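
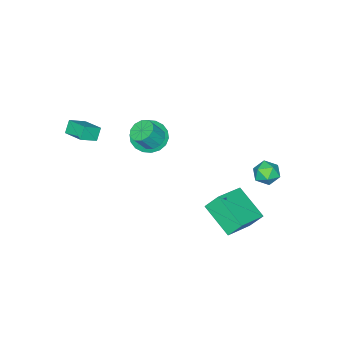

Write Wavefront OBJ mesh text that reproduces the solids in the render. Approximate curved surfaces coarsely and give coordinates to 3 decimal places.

v 1.367 -0.433 2.204
v 1.985 -0.39 1.837
v 2.57 -0.664 2.788
v 1.953 -0.707 3.156
v 1.897 0.012 2.007
v 2.483 -0.262 2.958
v 1.607 0.244 2.252
v 2.193 -0.03 3.203
v 1.226 0.217 2.479
v 1.811 -0.057 3.43
v 0.898 -0.058 2.601
v 1.484 -0.332 3.552
v 0.75 -0.476 2.572
v 1.335 -0.75 3.523
v 0.837 -0.878 2.402
v 1.423 -1.152 3.353
v 1.127 -1.11 2.157
v 1.713 -1.384 3.108
v 1.509 -1.083 1.93
v 2.094 -1.357 2.881
v 1.836 -0.808 1.808
v 2.422 -1.082 2.759
v -0.161 -2.038 0.344
v 0.37 -1.428 -0.309
v 0.361 -1.622 1.156
v 0.001 -1.169 -0.204
v -0.4 -1.083 0.009
v -0.754 -1.185 0.289
v -0.99 -1.456 0.58
v -1.063 -1.843 0.825
v -0.956 -2.268 0.974
v -0.692 -2.647 0.998
v -0.323 -2.906 0.893
v 0.078 -2.993 0.68
v 0.432 -2.89 0.4
v 0.669 -2.619 0.108
v 0.741 -2.232 -0.136
v 0.634 -1.807 -0.285
v -1.572 3.714 -4.889
v -1.906 1.86 -3.834
v -1.943 4.318 -3.946
v -2.278 2.464 -2.89
v 0.358 3.776 -4.17
v 0.023 1.922 -3.114
v -0.014 4.38 -3.226
v -0.348 2.526 -2.171
v -3.89 3.706 -1.343
v -3.212 3.893 -0.921
v -3.148 3.127 -2.279
v -2.47 3.314 -1.857
v -2.993 2.754 -1.566
v -3.451 3.111 -0.987
v -2.909 3.909 -2.213
v -3.367 4.266 -1.634
v -2.605 4.018 -1.459
v -2.657 3.304 -1.059
v -3.703 3.716 -2.141
v -3.755 3.002 -1.741
v 3.487 -3.475 2.28
v 3.033 -3.59 2.954
v 3.705 -2.204 2.644
v 3.251 -2.319 3.317
v 4.369 -3.781 2.823
v 3.915 -3.896 3.496
v 4.587 -2.51 3.186
v 4.133 -2.625 3.86
f 2 1 5
f 2 5 3
f 3 5 6
f 3 6 4
f 5 1 7
f 5 7 6
f 6 7 8
f 6 8 4
f 7 1 9
f 7 9 8
f 8 9 10
f 8 10 4
f 9 1 11
f 9 11 10
f 10 11 12
f 10 12 4
f 11 1 13
f 11 13 12
f 12 13 14
f 12 14 4
f 13 1 15
f 13 15 14
f 14 15 16
f 14 16 4
f 15 1 17
f 15 17 16
f 16 17 18
f 16 18 4
f 17 1 19
f 17 19 18
f 18 19 20
f 18 20 4
f 19 1 21
f 19 21 20
f 20 21 22
f 20 22 4
f 21 1 2
f 21 2 22
f 22 2 3
f 22 3 4
f 24 23 26
f 24 26 25
f 26 23 27
f 26 27 25
f 27 23 28
f 27 28 25
f 28 23 29
f 28 29 25
f 29 23 30
f 29 30 25
f 30 23 31
f 30 31 25
f 31 23 32
f 31 32 25
f 32 23 33
f 32 33 25
f 33 23 34
f 33 34 25
f 34 23 35
f 34 35 25
f 35 23 36
f 35 36 25
f 36 23 37
f 36 37 25
f 37 23 38
f 37 38 25
f 38 23 24
f 38 24 25
f 40 42 39
f 43 40 39
f 39 42 41
f 41 43 39
f 40 46 42
f 44 40 43
f 44 46 40
f 42 46 41
f 45 43 41
f 41 46 45
f 45 44 43
f 46 44 45
f 47 58 52
f 47 52 48
f 47 48 54
f 47 54 57
f 47 57 58
f 48 52 56
f 52 58 51
f 58 57 49
f 57 54 53
f 54 48 55
f 50 56 51
f 50 51 49
f 50 49 53
f 50 53 55
f 50 55 56
f 51 56 52
f 49 51 58
f 53 49 57
f 55 53 54
f 56 55 48
f 60 62 59
f 63 60 59
f 59 62 61
f 61 63 59
f 60 66 62
f 64 60 63
f 64 66 60
f 62 66 61
f 65 63 61
f 61 66 65
f 65 64 63
f 66 64 65



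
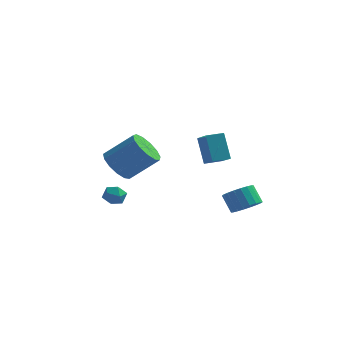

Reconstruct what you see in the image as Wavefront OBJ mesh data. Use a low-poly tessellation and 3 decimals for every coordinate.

v -3 2.533 -0.892
v -2.257 2.294 -1.652
v -0.736 2.688 -0.289
v -1.48 2.927 0.472
v -2.368 2.896 -1.702
v -0.847 3.29 -0.339
v -2.68 3.383 -1.495
v -1.159 3.777 -0.131
v -3.094 3.6 -1.096
v -1.573 3.994 0.267
v -3.478 3.478 -0.632
v -1.957 3.872 0.731
v -3.71 3.056 -0.251
v -2.19 3.45 1.112
v -3.717 2.468 -0.073
v -2.197 2.862 1.29
v -3.497 1.901 -0.155
v -1.976 2.295 1.208
v -3.119 1.534 -0.471
v -1.598 1.928 0.892
v -2.703 1.485 -0.92
v -1.182 1.879 0.443
v -2.382 1.768 -1.361
v -0.861 2.162 0.003
v 2.433 -0.776 1.448
v 3.113 -1.867 2.201
v 1.933 -0.113 2.862
v 2.613 -1.204 3.615
v 3.227 -0.256 1.485
v 3.907 -1.347 2.238
v 2.727 0.407 2.899
v 3.407 -0.684 3.652
v -2.171 0.513 -2.17
v -1.81 0.221 -1.654
v -3.05 -0.141 -1.926
v -2.689 -0.433 -1.41
v -2.893 0.228 -1.359
v -2.35 0.633 -1.511
v -2.51 -0.553 -2.069
v -1.967 -0.148 -2.221
v -2.019 -0.437 -1.592
v -2.256 0.045 -1.153
v -2.604 0.035 -2.427
v -2.841 0.517 -1.988
v 4.064 1.993 -2.83
v 4.795 1.954 -2.342
v 4.207 2.427 -1.422
v 3.476 2.467 -1.91
v 4.82 2.307 -2.508
v 4.232 2.781 -1.588
v 4.696 2.599 -2.738
v 4.108 3.073 -1.818
v 4.446 2.77 -2.986
v 3.858 3.244 -2.066
v 4.121 2.788 -3.203
v 3.532 3.262 -2.284
v 3.784 2.648 -3.346
v 3.196 3.122 -2.427
v 3.503 2.379 -3.387
v 2.915 2.852 -2.468
v 3.333 2.033 -3.318
v 2.745 2.506 -2.398
v 3.308 1.679 -3.152
v 2.72 2.153 -2.232
v 3.432 1.387 -2.922
v 2.844 1.861 -2.002
v 3.682 1.216 -2.674
v 3.094 1.69 -1.754
v 4.008 1.198 -2.456
v 3.419 1.672 -1.537
v 4.344 1.338 -2.313
v 3.756 1.812 -1.394
v 4.625 1.608 -2.272
v 4.037 2.081 -1.353
f 2 1 5
f 2 5 3
f 3 5 6
f 3 6 4
f 5 1 7
f 5 7 6
f 6 7 8
f 6 8 4
f 7 1 9
f 7 9 8
f 8 9 10
f 8 10 4
f 9 1 11
f 9 11 10
f 10 11 12
f 10 12 4
f 11 1 13
f 11 13 12
f 12 13 14
f 12 14 4
f 13 1 15
f 13 15 14
f 14 15 16
f 14 16 4
f 15 1 17
f 15 17 16
f 16 17 18
f 16 18 4
f 17 1 19
f 17 19 18
f 18 19 20
f 18 20 4
f 19 1 21
f 19 21 20
f 20 21 22
f 20 22 4
f 21 1 23
f 21 23 22
f 22 23 24
f 22 24 4
f 23 1 2
f 23 2 24
f 24 2 3
f 24 3 4
f 26 28 25
f 29 26 25
f 25 28 27
f 27 29 25
f 26 32 28
f 30 26 29
f 30 32 26
f 28 32 27
f 31 29 27
f 27 32 31
f 31 30 29
f 32 30 31
f 33 44 38
f 33 38 34
f 33 34 40
f 33 40 43
f 33 43 44
f 34 38 42
f 38 44 37
f 44 43 35
f 43 40 39
f 40 34 41
f 36 42 37
f 36 37 35
f 36 35 39
f 36 39 41
f 36 41 42
f 37 42 38
f 35 37 44
f 39 35 43
f 41 39 40
f 42 41 34
f 46 45 49
f 46 49 47
f 47 49 50
f 47 50 48
f 49 45 51
f 49 51 50
f 50 51 52
f 50 52 48
f 51 45 53
f 51 53 52
f 52 53 54
f 52 54 48
f 53 45 55
f 53 55 54
f 54 55 56
f 54 56 48
f 55 45 57
f 55 57 56
f 56 57 58
f 56 58 48
f 57 45 59
f 57 59 58
f 58 59 60
f 58 60 48
f 59 45 61
f 59 61 60
f 60 61 62
f 60 62 48
f 61 45 63
f 61 63 62
f 62 63 64
f 62 64 48
f 63 45 65
f 63 65 64
f 64 65 66
f 64 66 48
f 65 45 67
f 65 67 66
f 66 67 68
f 66 68 48
f 67 45 69
f 67 69 68
f 68 69 70
f 68 70 48
f 69 45 71
f 69 71 70
f 70 71 72
f 70 72 48
f 71 45 73
f 71 73 72
f 72 73 74
f 72 74 48
f 73 45 46
f 73 46 74
f 74 46 47
f 74 47 48



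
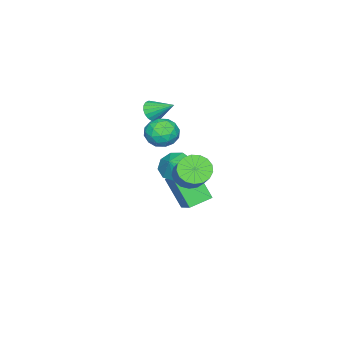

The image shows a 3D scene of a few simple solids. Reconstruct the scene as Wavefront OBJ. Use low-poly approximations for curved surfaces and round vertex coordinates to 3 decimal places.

v -2.969 -4.135 1.623
v -2.588 -4.467 2.164
v -2.991 -2.805 2.457
v -2.35 -4.343 1.972
v -2.235 -4.178 1.712
v -2.266 -4.005 1.434
v -2.435 -3.857 1.193
v -2.711 -3.764 1.038
v -3.037 -3.745 0.998
v -3.35 -3.803 1.083
v -3.587 -3.927 1.275
v -3.702 -4.092 1.535
v -3.672 -4.266 1.813
v -3.503 -4.414 2.054
v -3.227 -4.506 2.209
v -2.901 -4.526 2.249
v -0.794 -1.148 -3.912
v -1.011 -2.272 -2.151
v -2.028 -0.446 -3.616
v -2.245 -1.57 -1.855
v -0.155 -0.29 -3.285
v -0.372 -1.414 -1.524
v -1.389 0.412 -2.989
v -1.606 -0.712 -1.228
v 2.498 -0.316 2.839
v 2.855 -0.867 3.564
v 1.025 -0.693 3.276
v 1.382 -1.244 4.001
v 1.468 -0.271 4.039
v 2.378 -0.038 3.769
v 1.502 -1.522 3.071
v 2.412 -1.289 2.801
v 2.239 -1.613 3.707
v 2.218 -0.839 4.306
v 1.662 -0.721 2.534
v 1.641 0.053 3.133
v 2.806 -0.558 3.163
v 1.074 -1.002 3.677
v 1.125 -0.43 3.699
v 1.334 -0.754 4.125
v 2.526 -0.071 3.284
v 2.735 -0.395 3.71
v 1.92 -0.045 3.989
v 1.145 -1.165 3.13
v 1.354 -1.489 3.556
v 2.546 -0.806 2.715
v 2.755 -1.13 3.141
v 1.96 -1.515 2.851
v 2.653 -1.32 3.674
v 1.787 -1.542 3.93
v 1.858 -1.706 3.384
v 2.393 -1.569 3.225
v 2.641 -0.866 4.025
v 1.775 -1.088 4.282
v 1.826 -0.516 4.304
v 2.361 -0.379 4.146
v 2.279 -1.304 4.109
v 2.105 -0.472 2.558
v 1.239 -0.694 2.815
v 1.519 -1.181 2.694
v 2.054 -1.044 2.536
v 2.093 -0.018 2.91
v 1.227 -0.24 3.166
v 1.487 0.009 3.615
v 2.022 0.146 3.456
v 1.601 -0.256 2.731
v 3.066 1.453 1.62
v 3.603 1.711 0.933
v 4.832 2.665 2.253
v 4.294 2.407 2.94
v 3.315 2.035 0.967
v 4.544 2.989 2.287
v 2.969 2.227 1.151
v 4.198 3.181 2.47
v 2.646 2.24 1.442
v 3.875 3.194 2.761
v 2.418 2.074 1.774
v 3.647 3.028 3.094
v 2.339 1.765 2.071
v 3.568 2.719 3.39
v 2.427 1.385 2.264
v 3.655 2.339 3.584
v 2.66 1.02 2.31
v 3.889 1.974 3.63
v 2.987 0.755 2.198
v 4.216 1.709 3.518
v 3.331 0.649 1.954
v 4.56 1.603 3.273
v 3.615 0.728 1.633
v 4.844 1.682 2.952
v 3.773 0.972 1.309
v 5.002 1.926 2.629
v 3.769 1.327 1.056
v 4.998 2.281 2.376
v 2.117 0.109 1.272
v 2.753 -0.263 0.673
v 2.903 0.171 2.068
v 2.753 0.385 0.622
v 2.455 0.904 0.876
v 1.999 1.05 1.315
v 1.598 0.757 1.734
v 1.44 0.16 1.937
v 1.599 -0.461 1.829
v 2 -0.815 1.46
v 2.456 -0.737 1.004
f 2 1 4
f 2 4 3
f 4 1 5
f 4 5 3
f 5 1 6
f 5 6 3
f 6 1 7
f 6 7 3
f 7 1 8
f 7 8 3
f 8 1 9
f 8 9 3
f 9 1 10
f 9 10 3
f 10 1 11
f 10 11 3
f 11 1 12
f 11 12 3
f 12 1 13
f 12 13 3
f 13 1 14
f 13 14 3
f 14 1 15
f 14 15 3
f 15 1 16
f 15 16 3
f 16 1 2
f 16 2 3
f 18 20 17
f 21 18 17
f 17 20 19
f 19 21 17
f 18 24 20
f 22 18 21
f 22 24 18
f 20 24 19
f 23 21 19
f 19 24 23
f 23 22 21
f 24 22 23
f 25 62 41
f 62 36 65
f 41 65 30
f 62 65 41
f 25 41 37
f 41 30 42
f 37 42 26
f 41 42 37
f 25 37 46
f 37 26 47
f 46 47 32
f 37 47 46
f 25 46 58
f 46 32 61
f 58 61 35
f 46 61 58
f 25 58 62
f 58 35 66
f 62 66 36
f 58 66 62
f 26 42 53
f 42 30 56
f 53 56 34
f 42 56 53
f 30 65 43
f 65 36 64
f 43 64 29
f 65 64 43
f 36 66 63
f 66 35 59
f 63 59 27
f 66 59 63
f 35 61 60
f 61 32 48
f 60 48 31
f 61 48 60
f 32 47 52
f 47 26 49
f 52 49 33
f 47 49 52
f 28 54 40
f 54 34 55
f 40 55 29
f 54 55 40
f 28 40 38
f 40 29 39
f 38 39 27
f 40 39 38
f 28 38 45
f 38 27 44
f 45 44 31
f 38 44 45
f 28 45 50
f 45 31 51
f 50 51 33
f 45 51 50
f 28 50 54
f 50 33 57
f 54 57 34
f 50 57 54
f 29 55 43
f 55 34 56
f 43 56 30
f 55 56 43
f 27 39 63
f 39 29 64
f 63 64 36
f 39 64 63
f 31 44 60
f 44 27 59
f 60 59 35
f 44 59 60
f 33 51 52
f 51 31 48
f 52 48 32
f 51 48 52
f 34 57 53
f 57 33 49
f 53 49 26
f 57 49 53
f 68 67 71
f 68 71 69
f 69 71 72
f 69 72 70
f 71 67 73
f 71 73 72
f 72 73 74
f 72 74 70
f 73 67 75
f 73 75 74
f 74 75 76
f 74 76 70
f 75 67 77
f 75 77 76
f 76 77 78
f 76 78 70
f 77 67 79
f 77 79 78
f 78 79 80
f 78 80 70
f 79 67 81
f 79 81 80
f 80 81 82
f 80 82 70
f 81 67 83
f 81 83 82
f 82 83 84
f 82 84 70
f 83 67 85
f 83 85 84
f 84 85 86
f 84 86 70
f 85 67 87
f 85 87 86
f 86 87 88
f 86 88 70
f 87 67 89
f 87 89 88
f 88 89 90
f 88 90 70
f 89 67 91
f 89 91 90
f 90 91 92
f 90 92 70
f 91 67 93
f 91 93 92
f 92 93 94
f 92 94 70
f 93 67 68
f 93 68 94
f 94 68 69
f 94 69 70
f 96 95 98
f 96 98 97
f 98 95 99
f 98 99 97
f 99 95 100
f 99 100 97
f 100 95 101
f 100 101 97
f 101 95 102
f 101 102 97
f 102 95 103
f 102 103 97
f 103 95 104
f 103 104 97
f 104 95 105
f 104 105 97
f 105 95 96
f 105 96 97



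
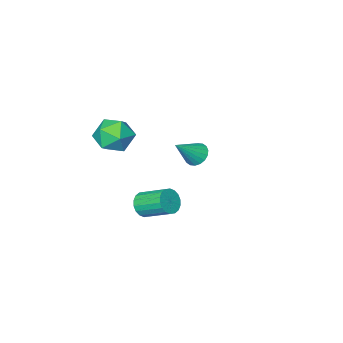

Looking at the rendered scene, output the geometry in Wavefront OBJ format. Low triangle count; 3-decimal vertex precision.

v -3.813 -3.905 -3.576
v -3.365 -3.424 -4.065
v -2.347 -3.915 -2.244
v -3.549 -3.183 -3.861
v -3.785 -3.086 -3.6
v -4.027 -3.151 -3.335
v -4.226 -3.366 -3.117
v -4.343 -3.687 -2.99
v -4.356 -4.051 -2.979
v -4.261 -4.387 -3.086
v -4.077 -4.627 -3.29
v -3.841 -4.724 -3.551
v -3.599 -4.659 -3.816
v -3.4 -4.445 -4.034
v -3.282 -4.124 -4.161
v -3.27 -3.759 -4.172
v 3.758 1.814 -1.3
v 4.09 1.562 -0.629
v 3.494 3.013 0.211
v 3.162 3.266 -0.46
v 4.346 1.752 -0.776
v 3.75 3.204 0.064
v 4.486 1.955 -1.027
v 3.89 3.406 -0.186
v 4.482 2.13 -1.332
v 3.886 3.581 -0.491
v 4.334 2.242 -1.631
v 3.738 3.694 -0.79
v 4.072 2.27 -1.864
v 3.476 3.721 -1.023
v 3.748 2.207 -1.986
v 3.152 3.659 -1.145
v 3.426 2.067 -1.971
v 2.83 3.518 -1.131
v 3.17 1.876 -1.824
v 2.574 3.328 -0.984
v 3.03 1.674 -1.574
v 2.434 3.125 -0.733
v 3.034 1.499 -1.269
v 2.438 2.95 -0.428
v 3.182 1.386 -0.97
v 2.586 2.838 -0.129
v 3.444 1.359 -0.737
v 2.848 2.81 0.104
v 3.768 1.421 -0.615
v 3.172 2.873 0.226
v 2.493 -2.141 1.045
v 3.203 -2.812 0.264
v 1.097 -3.608 1.036
v 1.807 -4.279 0.255
v 2.174 -4.101 1.438
v 3.036 -3.195 1.444
v 1.264 -3.225 -0.144
v 2.126 -2.319 -0.138
v 2.444 -3.482 -0.471
v 3.006 -4.024 0.507
v 1.294 -2.396 0.793
v 1.856 -2.938 1.771
f 2 1 4
f 2 4 3
f 4 1 5
f 4 5 3
f 5 1 6
f 5 6 3
f 6 1 7
f 6 7 3
f 7 1 8
f 7 8 3
f 8 1 9
f 8 9 3
f 9 1 10
f 9 10 3
f 10 1 11
f 10 11 3
f 11 1 12
f 11 12 3
f 12 1 13
f 12 13 3
f 13 1 14
f 13 14 3
f 14 1 15
f 14 15 3
f 15 1 16
f 15 16 3
f 16 1 2
f 16 2 3
f 18 17 21
f 18 21 19
f 19 21 22
f 19 22 20
f 21 17 23
f 21 23 22
f 22 23 24
f 22 24 20
f 23 17 25
f 23 25 24
f 24 25 26
f 24 26 20
f 25 17 27
f 25 27 26
f 26 27 28
f 26 28 20
f 27 17 29
f 27 29 28
f 28 29 30
f 28 30 20
f 29 17 31
f 29 31 30
f 30 31 32
f 30 32 20
f 31 17 33
f 31 33 32
f 32 33 34
f 32 34 20
f 33 17 35
f 33 35 34
f 34 35 36
f 34 36 20
f 35 17 37
f 35 37 36
f 36 37 38
f 36 38 20
f 37 17 39
f 37 39 38
f 38 39 40
f 38 40 20
f 39 17 41
f 39 41 40
f 40 41 42
f 40 42 20
f 41 17 43
f 41 43 42
f 42 43 44
f 42 44 20
f 43 17 45
f 43 45 44
f 44 45 46
f 44 46 20
f 45 17 18
f 45 18 46
f 46 18 19
f 46 19 20
f 47 58 52
f 47 52 48
f 47 48 54
f 47 54 57
f 47 57 58
f 48 52 56
f 52 58 51
f 58 57 49
f 57 54 53
f 54 48 55
f 50 56 51
f 50 51 49
f 50 49 53
f 50 53 55
f 50 55 56
f 51 56 52
f 49 51 58
f 53 49 57
f 55 53 54
f 56 55 48



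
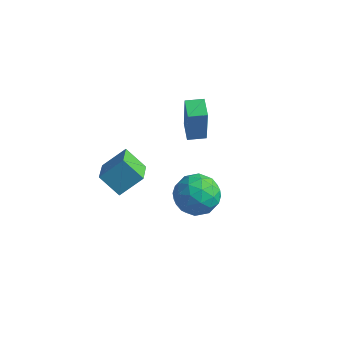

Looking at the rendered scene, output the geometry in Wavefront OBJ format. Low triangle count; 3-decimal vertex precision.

v -0.96 2.355 -2.702
v -0.737 2.078 -0.541
v -1.67 3.15 -2.527
v -1.447 2.873 -0.366
v -0.273 2.967 -2.694
v -0.05 2.69 -0.533
v -0.983 3.762 -2.519
v -0.76 3.485 -0.358
v 0.118 0.468 -3.674
v 1.052 1.058 -3.266
v 1.228 -1.038 -4.034
v 2.162 -0.448 -3.626
v 1.312 -0.791 -2.886
v 0.626 0.14 -2.663
v 1.654 -0.12 -4.637
v 0.968 0.811 -4.414
v 2.001 0.695 -3.861
v 1.79 0.281 -2.779
v 0.49 -0.261 -4.521
v 0.279 -0.675 -3.439
v 0.487 0.895 -3.438
v 1.793 -0.875 -3.862
v 1.293 -1.077 -3.427
v 1.842 -0.73 -3.187
v 0.237 0.356 -3.084
v 0.786 0.703 -2.844
v 0.939 -0.384 -2.621
v 1.494 -0.683 -4.456
v 2.043 -0.336 -4.216
v 0.438 0.75 -4.113
v 0.987 1.097 -3.873
v 1.341 0.404 -4.679
v 1.594 1.029 -3.548
v 2.247 0.143 -3.76
v 1.948 0.336 -4.354
v 1.545 0.883 -4.223
v 1.47 0.785 -2.912
v 2.123 -0.1 -3.124
v 1.623 -0.302 -2.689
v 1.22 0.246 -2.558
v 2.028 0.572 -3.262
v 0.157 0.12 -4.176
v 0.81 -0.765 -4.388
v 1.06 -0.226 -4.742
v 0.657 0.322 -4.611
v 0.033 -0.123 -3.54
v 0.686 -1.009 -3.752
v 0.735 -0.863 -3.077
v 0.332 -0.316 -2.946
v 0.252 -0.552 -4.038
v -1.476 -3.828 -0.412
v -0.786 -2.957 0.489
v -2.182 -2.632 -1.028
v -1.492 -1.761 -0.127
v -0.488 -3.699 -1.293
v 0.202 -2.828 -0.392
v -1.194 -2.503 -1.909
v -0.504 -1.632 -1.008
f 2 4 1
f 5 2 1
f 1 4 3
f 3 5 1
f 2 8 4
f 6 2 5
f 6 8 2
f 4 8 3
f 7 5 3
f 3 8 7
f 7 6 5
f 8 6 7
f 9 46 25
f 46 20 49
f 25 49 14
f 46 49 25
f 9 25 21
f 25 14 26
f 21 26 10
f 25 26 21
f 9 21 30
f 21 10 31
f 30 31 16
f 21 31 30
f 9 30 42
f 30 16 45
f 42 45 19
f 30 45 42
f 9 42 46
f 42 19 50
f 46 50 20
f 42 50 46
f 10 26 37
f 26 14 40
f 37 40 18
f 26 40 37
f 14 49 27
f 49 20 48
f 27 48 13
f 49 48 27
f 20 50 47
f 50 19 43
f 47 43 11
f 50 43 47
f 19 45 44
f 45 16 32
f 44 32 15
f 45 32 44
f 16 31 36
f 31 10 33
f 36 33 17
f 31 33 36
f 12 38 24
f 38 18 39
f 24 39 13
f 38 39 24
f 12 24 22
f 24 13 23
f 22 23 11
f 24 23 22
f 12 22 29
f 22 11 28
f 29 28 15
f 22 28 29
f 12 29 34
f 29 15 35
f 34 35 17
f 29 35 34
f 12 34 38
f 34 17 41
f 38 41 18
f 34 41 38
f 13 39 27
f 39 18 40
f 27 40 14
f 39 40 27
f 11 23 47
f 23 13 48
f 47 48 20
f 23 48 47
f 15 28 44
f 28 11 43
f 44 43 19
f 28 43 44
f 17 35 36
f 35 15 32
f 36 32 16
f 35 32 36
f 18 41 37
f 41 17 33
f 37 33 10
f 41 33 37
f 52 54 51
f 55 52 51
f 51 54 53
f 53 55 51
f 52 58 54
f 56 52 55
f 56 58 52
f 54 58 53
f 57 55 53
f 53 58 57
f 57 56 55
f 58 56 57



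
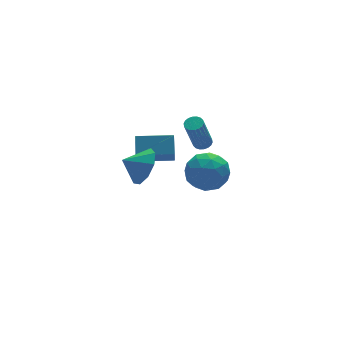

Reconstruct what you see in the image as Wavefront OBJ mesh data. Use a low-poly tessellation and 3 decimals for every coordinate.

v -1.612 -1 0.648
v -2.22 -2.094 2.091
v -1.244 -0.272 1.355
v -1.851 -1.366 2.798
v -0.029 -1.834 0.682
v -0.636 -2.928 2.125
v 0.34 -1.106 1.389
v -0.268 -2.2 2.832
v 3.697 2.232 -4.643
v 4.594 1.387 -4.496
v 2.646 1.373 -3.164
v 3.543 0.528 -3.017
v 3.747 1.712 -2.705
v 4.397 2.243 -3.619
v 2.843 0.517 -4.041
v 3.493 1.048 -4.955
v 4.066 0.328 -4.124
v 4.625 1.066 -3.298
v 2.615 1.694 -4.362
v 3.174 2.432 -3.536
v 4.238 1.885 -4.699
v 3.002 0.875 -2.961
v 3.122 1.571 -2.777
v 3.65 1.074 -2.691
v 4.122 2.388 -4.184
v 4.649 1.891 -4.097
v 4.152 2.082 -3.044
v 2.591 0.869 -3.563
v 3.118 0.372 -3.476
v 3.59 1.686 -4.969
v 4.118 1.189 -4.883
v 3.088 0.678 -4.616
v 4.455 0.766 -4.394
v 3.837 0.261 -3.525
v 3.426 0.255 -4.127
v 3.808 0.567 -4.664
v 4.784 1.2 -3.909
v 4.166 0.695 -3.039
v 4.286 1.39 -2.856
v 4.668 1.702 -3.393
v 4.473 0.577 -3.69
v 3.074 2.065 -4.621
v 2.456 1.56 -3.751
v 2.572 1.058 -4.267
v 2.954 1.37 -4.804
v 3.403 2.499 -4.135
v 2.785 1.994 -3.266
v 3.432 2.193 -2.996
v 3.814 2.505 -3.533
v 2.767 2.183 -3.97
v -2.351 -3.124 2.05
v -1.727 -2.676 2.795
v -3.269 -2.776 2.61
v -1.869 -2.193 2.263
v -2.236 -2.145 1.632
v -2.657 -2.555 1.196
v -2.935 -3.231 1.16
v -2.94 -3.857 1.54
v -2.669 -4.139 2.158
v -2.249 -3.947 2.726
v -1.877 -3.369 2.977
v 4.003 2.53 -2.507
v 4.367 2.842 -2.334
v 3.682 2.582 -0.42
v 3.317 2.27 -0.593
v 4.195 2.984 -2.377
v 3.51 2.723 -0.462
v 3.985 3.036 -2.445
v 3.3 2.775 -0.53
v 3.778 2.988 -2.525
v 3.093 2.727 -0.611
v 3.616 2.849 -2.602
v 2.931 2.588 -0.688
v 3.53 2.647 -2.66
v 2.845 2.386 -0.746
v 3.538 2.422 -2.688
v 2.853 2.161 -0.774
v 3.638 2.218 -2.68
v 2.953 1.958 -0.766
v 3.81 2.077 -2.638
v 3.125 1.816 -0.723
v 4.02 2.025 -2.57
v 3.335 1.764 -0.655
v 4.227 2.073 -2.489
v 3.542 1.812 -0.575
v 4.389 2.212 -2.412
v 3.704 1.951 -0.498
v 4.475 2.414 -2.354
v 3.79 2.153 -0.44
v 4.467 2.639 -2.326
v 3.782 2.378 -0.412
f 2 4 1
f 5 2 1
f 1 4 3
f 3 5 1
f 2 8 4
f 6 2 5
f 6 8 2
f 4 8 3
f 7 5 3
f 3 8 7
f 7 6 5
f 8 6 7
f 9 46 25
f 46 20 49
f 25 49 14
f 46 49 25
f 9 25 21
f 25 14 26
f 21 26 10
f 25 26 21
f 9 21 30
f 21 10 31
f 30 31 16
f 21 31 30
f 9 30 42
f 30 16 45
f 42 45 19
f 30 45 42
f 9 42 46
f 42 19 50
f 46 50 20
f 42 50 46
f 10 26 37
f 26 14 40
f 37 40 18
f 26 40 37
f 14 49 27
f 49 20 48
f 27 48 13
f 49 48 27
f 20 50 47
f 50 19 43
f 47 43 11
f 50 43 47
f 19 45 44
f 45 16 32
f 44 32 15
f 45 32 44
f 16 31 36
f 31 10 33
f 36 33 17
f 31 33 36
f 12 38 24
f 38 18 39
f 24 39 13
f 38 39 24
f 12 24 22
f 24 13 23
f 22 23 11
f 24 23 22
f 12 22 29
f 22 11 28
f 29 28 15
f 22 28 29
f 12 29 34
f 29 15 35
f 34 35 17
f 29 35 34
f 12 34 38
f 34 17 41
f 38 41 18
f 34 41 38
f 13 39 27
f 39 18 40
f 27 40 14
f 39 40 27
f 11 23 47
f 23 13 48
f 47 48 20
f 23 48 47
f 15 28 44
f 28 11 43
f 44 43 19
f 28 43 44
f 17 35 36
f 35 15 32
f 36 32 16
f 35 32 36
f 18 41 37
f 41 17 33
f 37 33 10
f 41 33 37
f 52 51 54
f 52 54 53
f 54 51 55
f 54 55 53
f 55 51 56
f 55 56 53
f 56 51 57
f 56 57 53
f 57 51 58
f 57 58 53
f 58 51 59
f 58 59 53
f 59 51 60
f 59 60 53
f 60 51 61
f 60 61 53
f 61 51 52
f 61 52 53
f 63 62 66
f 63 66 64
f 64 66 67
f 64 67 65
f 66 62 68
f 66 68 67
f 67 68 69
f 67 69 65
f 68 62 70
f 68 70 69
f 69 70 71
f 69 71 65
f 70 62 72
f 70 72 71
f 71 72 73
f 71 73 65
f 72 62 74
f 72 74 73
f 73 74 75
f 73 75 65
f 74 62 76
f 74 76 75
f 75 76 77
f 75 77 65
f 76 62 78
f 76 78 77
f 77 78 79
f 77 79 65
f 78 62 80
f 78 80 79
f 79 80 81
f 79 81 65
f 80 62 82
f 80 82 81
f 81 82 83
f 81 83 65
f 82 62 84
f 82 84 83
f 83 84 85
f 83 85 65
f 84 62 86
f 84 86 85
f 85 86 87
f 85 87 65
f 86 62 88
f 86 88 87
f 87 88 89
f 87 89 65
f 88 62 90
f 88 90 89
f 89 90 91
f 89 91 65
f 90 62 63
f 90 63 91
f 91 63 64
f 91 64 65



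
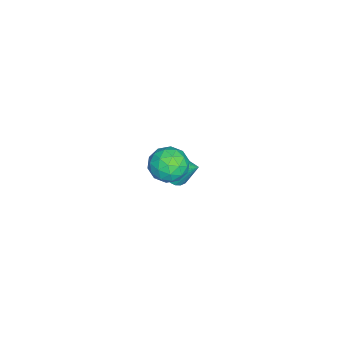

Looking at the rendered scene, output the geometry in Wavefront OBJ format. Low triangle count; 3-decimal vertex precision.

v -2.916 -4.136 -4.187
v -2.58 -3.555 -5.045
v -2.344 -2.704 -2.993
v -2.983 -3.424 -5.009
v -3.376 -3.401 -4.848
v -3.699 -3.49 -4.586
v -3.902 -3.678 -4.263
v -3.956 -3.935 -3.929
v -3.852 -4.223 -3.634
v -3.605 -4.498 -3.423
v -3.253 -4.717 -3.328
v -2.85 -4.848 -3.364
v -2.457 -4.871 -3.526
v -2.134 -4.781 -3.788
v -1.93 -4.594 -4.11
v -1.876 -4.337 -4.445
v -1.981 -4.049 -4.74
v -2.228 -3.774 -4.951
v 2.931 -2.442 3.456
v 3.785 -2.397 2.571
v 3.875 -3.983 4.289
v 4.729 -3.938 3.404
v 4.66 -3.038 4.24
v 4.077 -2.085 3.725
v 3.583 -4.295 3.135
v 3 -3.342 2.62
v 4.188 -3.542 2.373
v 4.854 -2.765 3.056
v 2.806 -3.615 3.804
v 3.472 -2.838 4.487
v 3.275 -2.284 2.94
v 4.385 -4.096 3.92
v 4.345 -3.567 4.411
v 4.847 -3.54 3.891
v 3.447 -2.101 3.618
v 3.949 -2.074 3.099
v 4.463 -2.451 4.08
v 3.711 -4.306 3.761
v 4.213 -4.279 3.242
v 2.813 -2.84 2.969
v 3.315 -2.813 2.449
v 3.197 -3.929 2.78
v 4.014 -2.93 2.304
v 4.569 -3.837 2.794
v 3.895 -4.046 2.635
v 3.552 -3.486 2.333
v 4.405 -2.474 2.706
v 4.96 -3.38 3.195
v 4.92 -2.851 3.686
v 4.577 -2.291 3.384
v 4.642 -3.147 2.589
v 2.7 -3 3.665
v 3.255 -3.906 4.154
v 3.083 -4.089 3.476
v 2.74 -3.529 3.174
v 3.091 -2.543 4.066
v 3.646 -3.45 4.556
v 4.108 -2.894 4.527
v 3.765 -2.334 4.225
v 3.018 -3.233 4.271
f 2 1 4
f 2 4 3
f 4 1 5
f 4 5 3
f 5 1 6
f 5 6 3
f 6 1 7
f 6 7 3
f 7 1 8
f 7 8 3
f 8 1 9
f 8 9 3
f 9 1 10
f 9 10 3
f 10 1 11
f 10 11 3
f 11 1 12
f 11 12 3
f 12 1 13
f 12 13 3
f 13 1 14
f 13 14 3
f 14 1 15
f 14 15 3
f 15 1 16
f 15 16 3
f 16 1 17
f 16 17 3
f 17 1 18
f 17 18 3
f 18 1 2
f 18 2 3
f 19 56 35
f 56 30 59
f 35 59 24
f 56 59 35
f 19 35 31
f 35 24 36
f 31 36 20
f 35 36 31
f 19 31 40
f 31 20 41
f 40 41 26
f 31 41 40
f 19 40 52
f 40 26 55
f 52 55 29
f 40 55 52
f 19 52 56
f 52 29 60
f 56 60 30
f 52 60 56
f 20 36 47
f 36 24 50
f 47 50 28
f 36 50 47
f 24 59 37
f 59 30 58
f 37 58 23
f 59 58 37
f 30 60 57
f 60 29 53
f 57 53 21
f 60 53 57
f 29 55 54
f 55 26 42
f 54 42 25
f 55 42 54
f 26 41 46
f 41 20 43
f 46 43 27
f 41 43 46
f 22 48 34
f 48 28 49
f 34 49 23
f 48 49 34
f 22 34 32
f 34 23 33
f 32 33 21
f 34 33 32
f 22 32 39
f 32 21 38
f 39 38 25
f 32 38 39
f 22 39 44
f 39 25 45
f 44 45 27
f 39 45 44
f 22 44 48
f 44 27 51
f 48 51 28
f 44 51 48
f 23 49 37
f 49 28 50
f 37 50 24
f 49 50 37
f 21 33 57
f 33 23 58
f 57 58 30
f 33 58 57
f 25 38 54
f 38 21 53
f 54 53 29
f 38 53 54
f 27 45 46
f 45 25 42
f 46 42 26
f 45 42 46
f 28 51 47
f 51 27 43
f 47 43 20
f 51 43 47



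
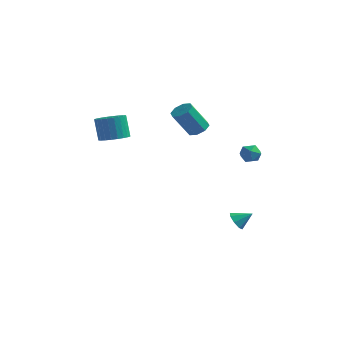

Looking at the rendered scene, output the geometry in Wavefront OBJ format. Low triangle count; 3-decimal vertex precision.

v -3.243 -3.719 1.94
v -2.449 -4.006 2.223
v -2.863 -3.767 3.624
v -3.657 -3.481 3.34
v -2.389 -3.666 2.183
v -2.803 -3.427 3.584
v -2.458 -3.335 2.106
v -2.872 -3.096 3.507
v -2.647 -3.062 2.004
v -3.061 -2.823 3.404
v -2.927 -2.889 1.892
v -3.34 -2.65 3.292
v -3.254 -2.843 1.787
v -3.668 -2.604 3.188
v -3.58 -2.93 1.705
v -3.994 -2.691 3.106
v -3.855 -3.137 1.659
v -4.269 -2.898 3.06
v -4.037 -3.433 1.656
v -4.451 -3.194 3.057
v -4.097 -3.773 1.696
v -4.511 -3.534 3.097
v -4.028 -4.104 1.773
v -4.442 -3.865 3.174
v -3.839 -4.377 1.876
v -4.253 -4.138 3.276
v -3.56 -4.55 1.988
v -3.973 -4.311 3.388
v -3.232 -4.596 2.092
v -3.646 -4.357 3.493
v -2.906 -4.509 2.174
v -3.32 -4.27 3.575
v -2.631 -4.302 2.22
v -3.045 -4.063 3.621
v 0.703 -1.406 2.687
v 1.299 -1.262 3.004
v 0.673 -2.03 4.53
v 0.077 -2.174 4.213
v 0.944 -0.874 3.054
v 0.318 -1.642 4.58
v 0.448 -0.797 2.889
v -0.177 -1.566 4.415
v 0.102 -1.077 2.606
v -0.524 -1.846 4.132
v 0.107 -1.55 2.37
v -0.519 -2.318 3.896
v 0.462 -1.938 2.32
v -0.164 -2.706 3.846
v 0.957 -2.014 2.485
v 0.332 -2.783 4.011
v 1.304 -1.734 2.768
v 0.678 -2.503 4.294
v 2.917 -1.086 -4.008
v 3.351 -1.528 -4.237
v 3.683 -0.634 -3.432
v 3.325 -1.115 -4.527
v 3.06 -0.685 -4.513
v 2.712 -0.49 -4.203
v 2.484 -0.644 -3.78
v 2.51 -1.057 -3.49
v 2.774 -1.487 -3.504
v 3.123 -1.682 -3.814
v 3.552 -0.728 0.985
v 4.172 -0.996 0.88
v 3.428 -1.364 1.88
v 4.048 -1.632 1.775
v 3.986 -0.98 1.97
v 4.063 -0.587 1.416
v 3.537 -1.773 1.344
v 3.614 -1.38 0.79
v 4.162 -1.642 1.102
v 4.44 -1.152 1.489
v 3.16 -1.208 1.271
v 3.438 -0.718 1.658
f 2 1 5
f 2 5 3
f 3 5 6
f 3 6 4
f 5 1 7
f 5 7 6
f 6 7 8
f 6 8 4
f 7 1 9
f 7 9 8
f 8 9 10
f 8 10 4
f 9 1 11
f 9 11 10
f 10 11 12
f 10 12 4
f 11 1 13
f 11 13 12
f 12 13 14
f 12 14 4
f 13 1 15
f 13 15 14
f 14 15 16
f 14 16 4
f 15 1 17
f 15 17 16
f 16 17 18
f 16 18 4
f 17 1 19
f 17 19 18
f 18 19 20
f 18 20 4
f 19 1 21
f 19 21 20
f 20 21 22
f 20 22 4
f 21 1 23
f 21 23 22
f 22 23 24
f 22 24 4
f 23 1 25
f 23 25 24
f 24 25 26
f 24 26 4
f 25 1 27
f 25 27 26
f 26 27 28
f 26 28 4
f 27 1 29
f 27 29 28
f 28 29 30
f 28 30 4
f 29 1 31
f 29 31 30
f 30 31 32
f 30 32 4
f 31 1 33
f 31 33 32
f 32 33 34
f 32 34 4
f 33 1 2
f 33 2 34
f 34 2 3
f 34 3 4
f 36 35 39
f 36 39 37
f 37 39 40
f 37 40 38
f 39 35 41
f 39 41 40
f 40 41 42
f 40 42 38
f 41 35 43
f 41 43 42
f 42 43 44
f 42 44 38
f 43 35 45
f 43 45 44
f 44 45 46
f 44 46 38
f 45 35 47
f 45 47 46
f 46 47 48
f 46 48 38
f 47 35 49
f 47 49 48
f 48 49 50
f 48 50 38
f 49 35 51
f 49 51 50
f 50 51 52
f 50 52 38
f 51 35 36
f 51 36 52
f 52 36 37
f 52 37 38
f 54 53 56
f 54 56 55
f 56 53 57
f 56 57 55
f 57 53 58
f 57 58 55
f 58 53 59
f 58 59 55
f 59 53 60
f 59 60 55
f 60 53 61
f 60 61 55
f 61 53 62
f 61 62 55
f 62 53 54
f 62 54 55
f 63 74 68
f 63 68 64
f 63 64 70
f 63 70 73
f 63 73 74
f 64 68 72
f 68 74 67
f 74 73 65
f 73 70 69
f 70 64 71
f 66 72 67
f 66 67 65
f 66 65 69
f 66 69 71
f 66 71 72
f 67 72 68
f 65 67 74
f 69 65 73
f 71 69 70
f 72 71 64



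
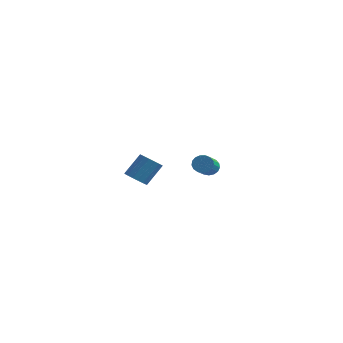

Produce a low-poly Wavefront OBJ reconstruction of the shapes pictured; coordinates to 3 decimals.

v -0.589 -4.061 -1.988
v 0.024 -4.118 -2.196
v 0.462 -3.335 -1.121
v -0.151 -3.279 -0.912
v -0.08 -3.862 -2.34
v 0.358 -3.08 -1.265
v -0.301 -3.652 -2.403
v 0.137 -2.87 -1.327
v -0.588 -3.536 -2.37
v -0.15 -2.754 -1.295
v -0.875 -3.54 -2.25
v -0.437 -2.758 -1.175
v -1.097 -3.663 -2.07
v -0.658 -2.881 -0.995
v -1.202 -3.878 -1.871
v -0.763 -3.096 -0.796
v -1.167 -4.134 -1.699
v -0.728 -3.352 -0.623
v -0.999 -4.374 -1.592
v -0.561 -3.592 -0.517
v -0.738 -4.542 -1.577
v -0.3 -3.76 -0.502
v -0.443 -4.6 -1.655
v -0.004 -3.818 -0.58
v -0.181 -4.534 -1.81
v 0.258 -3.752 -0.735
v -0.012 -4.36 -2.005
v 0.426 -3.578 -0.93
v -0.452 3.457 -4.154
v 0.013 3.721 -3.929
v 0.457 2.147 -3.001
v -0.008 1.883 -3.226
v -0.188 3.772 -3.745
v 0.256 2.199 -2.817
v -0.45 3.752 -3.654
v -0.006 2.178 -2.727
v -0.712 3.664 -3.678
v -0.268 2.09 -2.751
v -0.915 3.528 -3.811
v -0.47 1.954 -2.884
v -1.011 3.376 -4.023
v -0.567 1.803 -3.095
v -0.98 3.243 -4.264
v -0.536 1.669 -3.336
v -0.828 3.159 -4.48
v -0.383 1.585 -3.553
v -0.589 3.142 -4.622
v -0.145 1.569 -3.694
v -0.319 3.198 -4.656
v 0.125 1.625 -3.728
v -0.08 3.314 -4.575
v 0.364 1.74 -3.647
v 0.074 3.462 -4.398
v 0.518 1.888 -3.47
v 0.108 3.608 -4.165
v 0.552 2.035 -3.237
f 2 1 5
f 2 5 3
f 3 5 6
f 3 6 4
f 5 1 7
f 5 7 6
f 6 7 8
f 6 8 4
f 7 1 9
f 7 9 8
f 8 9 10
f 8 10 4
f 9 1 11
f 9 11 10
f 10 11 12
f 10 12 4
f 11 1 13
f 11 13 12
f 12 13 14
f 12 14 4
f 13 1 15
f 13 15 14
f 14 15 16
f 14 16 4
f 15 1 17
f 15 17 16
f 16 17 18
f 16 18 4
f 17 1 19
f 17 19 18
f 18 19 20
f 18 20 4
f 19 1 21
f 19 21 20
f 20 21 22
f 20 22 4
f 21 1 23
f 21 23 22
f 22 23 24
f 22 24 4
f 23 1 25
f 23 25 24
f 24 25 26
f 24 26 4
f 25 1 27
f 25 27 26
f 26 27 28
f 26 28 4
f 27 1 2
f 27 2 28
f 28 2 3
f 28 3 4
f 30 29 33
f 30 33 31
f 31 33 34
f 31 34 32
f 33 29 35
f 33 35 34
f 34 35 36
f 34 36 32
f 35 29 37
f 35 37 36
f 36 37 38
f 36 38 32
f 37 29 39
f 37 39 38
f 38 39 40
f 38 40 32
f 39 29 41
f 39 41 40
f 40 41 42
f 40 42 32
f 41 29 43
f 41 43 42
f 42 43 44
f 42 44 32
f 43 29 45
f 43 45 44
f 44 45 46
f 44 46 32
f 45 29 47
f 45 47 46
f 46 47 48
f 46 48 32
f 47 29 49
f 47 49 48
f 48 49 50
f 48 50 32
f 49 29 51
f 49 51 50
f 50 51 52
f 50 52 32
f 51 29 53
f 51 53 52
f 52 53 54
f 52 54 32
f 53 29 55
f 53 55 54
f 54 55 56
f 54 56 32
f 55 29 30
f 55 30 56
f 56 30 31
f 56 31 32



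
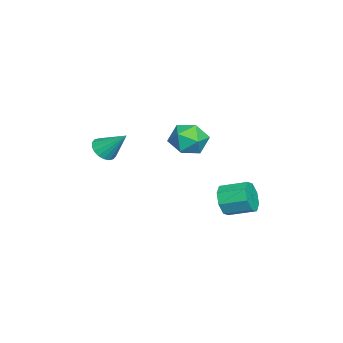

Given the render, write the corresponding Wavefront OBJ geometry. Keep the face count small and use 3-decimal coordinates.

v -2.414 -3.485 1.012
v -1.658 -3.599 0.923
v -2.086 -2.275 2.248
v -1.725 -3.35 0.697
v -1.928 -3.128 0.534
v -2.227 -2.977 0.465
v -2.564 -2.926 0.505
v -2.871 -2.986 0.645
v -3.087 -3.144 0.858
v -3.17 -3.371 1.101
v -3.104 -3.619 1.327
v -2.901 -3.842 1.491
v -2.601 -3.993 1.56
v -2.264 -4.044 1.52
v -1.958 -3.984 1.38
v -1.741 -3.825 1.167
v -3.614 1.056 1.216
v -2.54 1.3 1.143
v -3.28 0 2.617
v -2.206 0.244 2.544
v -2.927 1.017 2.864
v -3.133 1.669 1.997
v -2.687 -0.369 1.763
v -2.893 0.283 0.896
v -1.967 0.419 1.481
v -2.115 1.275 2.161
v -3.705 0.025 1.599
v -3.853 0.881 2.279
v -2.409 2.513 -1.994
v -1.935 2.241 -1.23
v -1.877 3.654 -0.761
v -2.351 3.927 -1.526
v -1.5 2.405 -1.779
v -1.443 3.818 -1.311
v -1.598 2.633 -2.454
v -1.54 4.046 -1.986
v -2.17 2.791 -2.86
v -2.113 4.204 -2.392
v -2.883 2.786 -2.759
v -2.825 4.199 -2.29
v -3.317 2.622 -2.209
v -3.26 4.035 -1.741
v -3.22 2.394 -1.534
v -3.162 3.807 -1.066
v -2.647 2.236 -1.128
v -2.59 3.649 -0.66
f 2 1 4
f 2 4 3
f 4 1 5
f 4 5 3
f 5 1 6
f 5 6 3
f 6 1 7
f 6 7 3
f 7 1 8
f 7 8 3
f 8 1 9
f 8 9 3
f 9 1 10
f 9 10 3
f 10 1 11
f 10 11 3
f 11 1 12
f 11 12 3
f 12 1 13
f 12 13 3
f 13 1 14
f 13 14 3
f 14 1 15
f 14 15 3
f 15 1 16
f 15 16 3
f 16 1 2
f 16 2 3
f 17 28 22
f 17 22 18
f 17 18 24
f 17 24 27
f 17 27 28
f 18 22 26
f 22 28 21
f 28 27 19
f 27 24 23
f 24 18 25
f 20 26 21
f 20 21 19
f 20 19 23
f 20 23 25
f 20 25 26
f 21 26 22
f 19 21 28
f 23 19 27
f 25 23 24
f 26 25 18
f 30 29 33
f 30 33 31
f 31 33 34
f 31 34 32
f 33 29 35
f 33 35 34
f 34 35 36
f 34 36 32
f 35 29 37
f 35 37 36
f 36 37 38
f 36 38 32
f 37 29 39
f 37 39 38
f 38 39 40
f 38 40 32
f 39 29 41
f 39 41 40
f 40 41 42
f 40 42 32
f 41 29 43
f 41 43 42
f 42 43 44
f 42 44 32
f 43 29 45
f 43 45 44
f 44 45 46
f 44 46 32
f 45 29 30
f 45 30 46
f 46 30 31
f 46 31 32



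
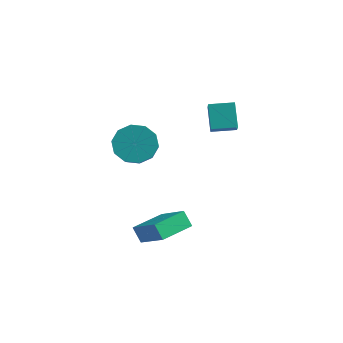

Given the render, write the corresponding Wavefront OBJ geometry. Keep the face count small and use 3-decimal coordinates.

v -0.196 -1.776 -3.062
v -0.738 -1.643 -2.318
v 0.293 -0.076 -3.011
v -0.248 0.057 -2.267
v 1.348 -2.257 -1.853
v 0.807 -2.124 -1.109
v 1.838 -0.557 -1.802
v 1.296 -0.424 -1.058
v -1.371 -0.413 2.528
v -0.471 -0.355 1.934
v 0.291 -1.49 2.977
v -0.609 -1.547 3.572
v -0.433 0.11 2.411
v 0.329 -1.025 3.455
v -0.753 0.375 2.933
v 0.009 -0.76 3.977
v -1.309 0.339 3.301
v -0.547 -0.795 4.344
v -1.889 0.017 3.373
v -1.127 -1.118 4.417
v -2.271 -0.47 3.123
v -1.509 -1.605 4.166
v -2.309 -0.935 2.645
v -1.547 -2.07 3.689
v -1.989 -1.2 2.123
v -1.227 -2.335 3.167
v -1.433 -1.165 1.756
v -0.671 -2.299 2.799
v -0.853 -0.842 1.683
v -0.091 -1.977 2.727
v 1.544 1.486 3.602
v 0.929 2.205 4.673
v 0.974 2.362 2.686
v 0.359 3.081 3.758
v 2.541 2.219 3.682
v 1.926 2.938 4.754
v 1.971 3.095 2.767
v 1.356 3.814 3.838
f 2 4 1
f 5 2 1
f 1 4 3
f 3 5 1
f 2 8 4
f 6 2 5
f 6 8 2
f 4 8 3
f 7 5 3
f 3 8 7
f 7 6 5
f 8 6 7
f 10 9 13
f 10 13 11
f 11 13 14
f 11 14 12
f 13 9 15
f 13 15 14
f 14 15 16
f 14 16 12
f 15 9 17
f 15 17 16
f 16 17 18
f 16 18 12
f 17 9 19
f 17 19 18
f 18 19 20
f 18 20 12
f 19 9 21
f 19 21 20
f 20 21 22
f 20 22 12
f 21 9 23
f 21 23 22
f 22 23 24
f 22 24 12
f 23 9 25
f 23 25 24
f 24 25 26
f 24 26 12
f 25 9 27
f 25 27 26
f 26 27 28
f 26 28 12
f 27 9 29
f 27 29 28
f 28 29 30
f 28 30 12
f 29 9 10
f 29 10 30
f 30 10 11
f 30 11 12
f 32 34 31
f 35 32 31
f 31 34 33
f 33 35 31
f 32 38 34
f 36 32 35
f 36 38 32
f 34 38 33
f 37 35 33
f 33 38 37
f 37 36 35
f 38 36 37



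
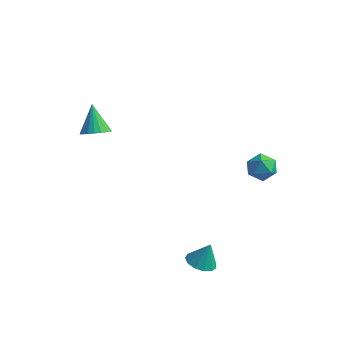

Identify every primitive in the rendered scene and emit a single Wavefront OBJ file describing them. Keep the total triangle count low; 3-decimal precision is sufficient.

v -3.24 -0.805 3.106
v -2.705 -0.402 3.138
v -3.8 -0.155 4.274
v -2.878 -0.257 2.974
v -3.113 -0.206 2.833
v -3.37 -0.259 2.74
v -3.604 -0.407 2.709
v -3.776 -0.623 2.747
v -3.854 -0.871 2.847
v -3.827 -1.107 2.992
v -3.698 -1.291 3.156
v -3.49 -1.391 3.312
v -3.238 -1.39 3.432
v -2.987 -1.288 3.496
v -2.78 -1.102 3.492
v -2.652 -0.865 3.421
v -2.625 -0.617 3.296
v 2.148 -1.475 -2.492
v 2.599 -1.017 -2.742
v 2.432 -1.185 -1.448
v 2.262 -0.828 -2.703
v 1.889 -0.844 -2.596
v 1.597 -1.06 -2.457
v 1.481 -1.408 -2.329
v 1.576 -1.778 -2.252
v 1.853 -2.051 -2.252
v 2.223 -2.141 -2.328
v 2.57 -2.02 -2.456
v 2.782 -1.725 -2.595
v 2.793 -1.352 -2.702
v 2.077 3.773 0.702
v 2.37 4.096 0.096
v 2.33 2.684 0.244
v 2.623 3.007 -0.362
v 2.969 3.066 0.297
v 2.812 3.739 0.58
v 1.888 3.041 -0.24
v 1.731 3.714 0.043
v 2.253 3.643 -0.486
v 2.922 3.659 -0.154
v 1.778 3.121 0.494
v 2.447 3.137 0.826
f 2 1 4
f 2 4 3
f 4 1 5
f 4 5 3
f 5 1 6
f 5 6 3
f 6 1 7
f 6 7 3
f 7 1 8
f 7 8 3
f 8 1 9
f 8 9 3
f 9 1 10
f 9 10 3
f 10 1 11
f 10 11 3
f 11 1 12
f 11 12 3
f 12 1 13
f 12 13 3
f 13 1 14
f 13 14 3
f 14 1 15
f 14 15 3
f 15 1 16
f 15 16 3
f 16 1 17
f 16 17 3
f 17 1 2
f 17 2 3
f 19 18 21
f 19 21 20
f 21 18 22
f 21 22 20
f 22 18 23
f 22 23 20
f 23 18 24
f 23 24 20
f 24 18 25
f 24 25 20
f 25 18 26
f 25 26 20
f 26 18 27
f 26 27 20
f 27 18 28
f 27 28 20
f 28 18 29
f 28 29 20
f 29 18 30
f 29 30 20
f 30 18 19
f 30 19 20
f 31 42 36
f 31 36 32
f 31 32 38
f 31 38 41
f 31 41 42
f 32 36 40
f 36 42 35
f 42 41 33
f 41 38 37
f 38 32 39
f 34 40 35
f 34 35 33
f 34 33 37
f 34 37 39
f 34 39 40
f 35 40 36
f 33 35 42
f 37 33 41
f 39 37 38
f 40 39 32



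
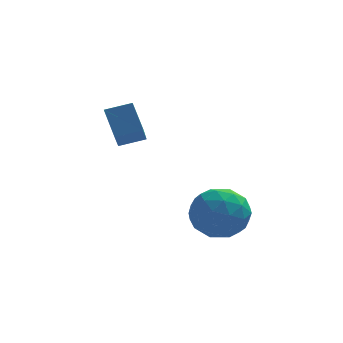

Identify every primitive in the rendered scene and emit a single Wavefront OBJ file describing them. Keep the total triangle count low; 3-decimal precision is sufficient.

v 1.177 -2.729 -0.918
v 2.015 -1.927 -1.176
v 1.705 -3.773 -2.444
v 2.543 -2.971 -2.702
v 2.651 -3.653 -1.735
v 2.325 -3.008 -0.792
v 1.395 -2.692 -2.828
v 1.069 -2.047 -1.885
v 2.15 -1.905 -2.357
v 2.926 -2.499 -1.681
v 0.794 -3.201 -1.939
v 1.57 -3.795 -1.263
v 1.549 -2.236 -0.913
v 2.171 -3.464 -2.707
v 2.234 -3.865 -2.138
v 2.727 -3.393 -2.29
v 1.731 -2.872 -0.688
v 2.224 -2.401 -0.839
v 2.598 -3.415 -1.168
v 1.496 -3.299 -2.781
v 1.989 -2.828 -2.932
v 0.993 -2.307 -1.33
v 1.486 -1.835 -1.482
v 1.122 -2.285 -2.452
v 2.122 -1.752 -1.759
v 2.432 -2.366 -2.655
v 1.757 -2.201 -2.73
v 1.565 -1.822 -2.175
v 2.578 -2.101 -1.362
v 2.888 -2.715 -2.258
v 2.952 -3.116 -1.69
v 2.76 -2.736 -1.136
v 2.657 -2.088 -2.055
v 0.832 -2.985 -1.362
v 1.142 -3.599 -2.258
v 0.96 -2.964 -2.484
v 0.768 -2.584 -1.93
v 1.288 -3.334 -0.965
v 1.598 -3.948 -1.861
v 2.155 -3.878 -1.445
v 1.963 -3.499 -0.89
v 1.063 -3.612 -1.565
v -1.844 -0.267 0.864
v -2.241 0.538 1.926
v -1.741 1.128 -0.154
v -2.139 1.932 0.907
v -0.801 -0.132 1.153
v -1.199 0.672 2.214
v -0.699 1.262 0.134
v -1.096 2.067 1.196
f 1 38 17
f 38 12 41
f 17 41 6
f 38 41 17
f 1 17 13
f 17 6 18
f 13 18 2
f 17 18 13
f 1 13 22
f 13 2 23
f 22 23 8
f 13 23 22
f 1 22 34
f 22 8 37
f 34 37 11
f 22 37 34
f 1 34 38
f 34 11 42
f 38 42 12
f 34 42 38
f 2 18 29
f 18 6 32
f 29 32 10
f 18 32 29
f 6 41 19
f 41 12 40
f 19 40 5
f 41 40 19
f 12 42 39
f 42 11 35
f 39 35 3
f 42 35 39
f 11 37 36
f 37 8 24
f 36 24 7
f 37 24 36
f 8 23 28
f 23 2 25
f 28 25 9
f 23 25 28
f 4 30 16
f 30 10 31
f 16 31 5
f 30 31 16
f 4 16 14
f 16 5 15
f 14 15 3
f 16 15 14
f 4 14 21
f 14 3 20
f 21 20 7
f 14 20 21
f 4 21 26
f 21 7 27
f 26 27 9
f 21 27 26
f 4 26 30
f 26 9 33
f 30 33 10
f 26 33 30
f 5 31 19
f 31 10 32
f 19 32 6
f 31 32 19
f 3 15 39
f 15 5 40
f 39 40 12
f 15 40 39
f 7 20 36
f 20 3 35
f 36 35 11
f 20 35 36
f 9 27 28
f 27 7 24
f 28 24 8
f 27 24 28
f 10 33 29
f 33 9 25
f 29 25 2
f 33 25 29
f 44 46 43
f 47 44 43
f 43 46 45
f 45 47 43
f 44 50 46
f 48 44 47
f 48 50 44
f 46 50 45
f 49 47 45
f 45 50 49
f 49 48 47
f 50 48 49



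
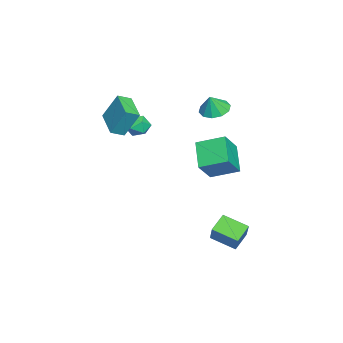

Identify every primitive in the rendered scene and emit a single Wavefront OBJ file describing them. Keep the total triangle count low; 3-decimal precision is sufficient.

v -0.408 -5.036 2.424
v -0.425 -4.124 4.136
v -0.88 -4.331 2.043
v -0.898 -3.419 3.755
v 1.298 -4.141 1.965
v 1.28 -3.229 3.677
v 0.825 -3.436 1.584
v 0.808 -2.524 3.296
v -1.328 1.388 3.2
v -0.636 0.849 2.834
v -0.892 1.172 4.34
v -0.439 1.401 2.863
v -0.582 1.948 3.021
v -1.009 2.281 3.247
v -1.558 2.273 3.455
v -2.019 1.927 3.565
v -2.216 1.374 3.536
v -2.073 0.827 3.378
v -1.646 0.494 3.152
v -1.097 0.502 2.944
v -1.311 -2.335 1.488
v -0.598 -2.633 1.157
v -1.762 -3.607 1.663
v -1.049 -3.905 1.332
v -1.038 -3.528 2.083
v -0.759 -2.742 1.975
v -1.601 -3.498 0.845
v -1.322 -2.712 0.737
v -0.777 -3.352 0.759
v -0.429 -3.37 1.525
v -1.931 -2.87 1.295
v -1.583 -2.888 2.061
v -0.839 1.257 -2.212
v -2.427 0.758 -1.032
v -0.899 2.997 -1.557
v -2.487 2.498 -0.377
v 0.327 0.782 -0.843
v -1.261 0.283 0.337
v 0.267 2.522 -0.188
v -1.321 2.023 0.992
v 2.664 2.558 -3.95
v 3.774 2.87 -2.58
v 2.949 4.068 -4.524
v 4.059 4.379 -3.154
v 3.621 2.121 -4.626
v 4.731 2.432 -3.256
v 3.906 3.63 -5.2
v 5.016 3.942 -3.83
f 2 4 1
f 5 2 1
f 1 4 3
f 3 5 1
f 2 8 4
f 6 2 5
f 6 8 2
f 4 8 3
f 7 5 3
f 3 8 7
f 7 6 5
f 8 6 7
f 10 9 12
f 10 12 11
f 12 9 13
f 12 13 11
f 13 9 14
f 13 14 11
f 14 9 15
f 14 15 11
f 15 9 16
f 15 16 11
f 16 9 17
f 16 17 11
f 17 9 18
f 17 18 11
f 18 9 19
f 18 19 11
f 19 9 20
f 19 20 11
f 20 9 10
f 20 10 11
f 21 32 26
f 21 26 22
f 21 22 28
f 21 28 31
f 21 31 32
f 22 26 30
f 26 32 25
f 32 31 23
f 31 28 27
f 28 22 29
f 24 30 25
f 24 25 23
f 24 23 27
f 24 27 29
f 24 29 30
f 25 30 26
f 23 25 32
f 27 23 31
f 29 27 28
f 30 29 22
f 34 36 33
f 37 34 33
f 33 36 35
f 35 37 33
f 34 40 36
f 38 34 37
f 38 40 34
f 36 40 35
f 39 37 35
f 35 40 39
f 39 38 37
f 40 38 39
f 42 44 41
f 45 42 41
f 41 44 43
f 43 45 41
f 42 48 44
f 46 42 45
f 46 48 42
f 44 48 43
f 47 45 43
f 43 48 47
f 47 46 45
f 48 46 47



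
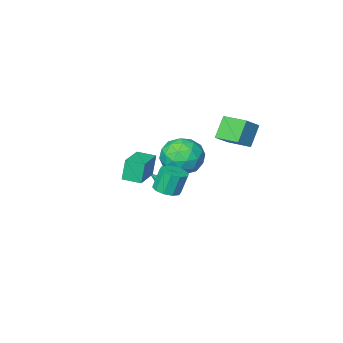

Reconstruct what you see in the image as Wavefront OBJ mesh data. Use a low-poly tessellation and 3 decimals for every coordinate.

v 2.783 3.03 2.461
v 2.543 2.978 3.697
v 2.14 3.804 2.369
v 1.9 3.752 3.605
v 4.06 4.128 2.755
v 3.82 4.076 3.991
v 3.417 4.902 2.663
v 3.177 4.85 3.899
v -1.083 -0.09 -1.372
v -0.679 -0.039 -1.711
v -0.177 -0.47 -0.348
v -0.714 0.228 -1.581
v -0.866 0.394 -1.385
v -1.087 0.406 -1.184
v -1.307 0.261 -1.044
v -1.456 0.005 -1.007
v -1.487 -0.281 -1.087
v -1.389 -0.507 -1.257
v -1.195 -0.6 -1.463
v -0.965 -0.531 -1.641
v -0.773 -0.322 -1.733
v -3.936 1.964 3.673
v -2.938 2.292 4.439
v -4.467 3.296 3.794
v -3.47 3.625 4.56
v -3.17 2.375 2.5
v -2.173 2.704 3.266
v -3.702 3.708 2.621
v -2.704 4.036 3.387
v -0.082 3.301 1.499
v 0.569 3.191 2.55
v -1.289 1.809 2.09
v -0.638 1.699 3.141
v -1.338 2.705 2.947
v -0.593 3.627 2.582
v -0.127 1.373 2.058
v 0.618 2.295 1.693
v 0.541 2 2.895
v -0.208 2.823 3.445
v -0.512 2.177 1.195
v -1.261 3 1.745
v 0.349 3.377 1.972
v -1.069 1.623 2.668
v -1.481 2.214 2.554
v -1.098 2.15 3.171
v -0.333 3.633 1.991
v 0.049 3.568 2.609
v -1.072 3.283 2.843
v -0.769 1.432 2.031
v -0.387 1.367 2.649
v 0.378 2.85 1.469
v 0.761 2.786 2.086
v 0.352 1.717 1.797
v 0.715 2.612 2.793
v 0.006 1.735 3.141
v 0.306 1.544 2.504
v 0.744 2.086 2.289
v 0.275 3.096 3.116
v -0.434 2.219 3.464
v -0.846 2.81 3.35
v -0.407 3.352 3.135
v 0.259 2.396 3.319
v -0.286 2.781 1.176
v -0.995 1.904 1.524
v -0.313 1.648 1.505
v 0.126 2.19 1.29
v -0.726 3.265 1.499
v -1.435 2.388 1.847
v -1.464 2.914 2.351
v -1.026 3.456 2.136
v -0.979 2.604 1.321
v 1.226 3.62 0.897
v 1.736 4.157 1.012
v 1.345 4.258 2.279
v 0.834 3.72 2.163
v 1.343 4.36 0.874
v 0.951 4.461 2.141
v 0.905 4.28 0.745
v 0.513 4.381 2.012
v 0.59 3.948 0.674
v 0.198 4.049 1.941
v 0.517 3.491 0.688
v 0.125 3.592 1.955
v 0.715 3.082 0.781
v 0.324 3.183 2.048
v 1.109 2.879 0.919
v 0.717 2.98 2.186
v 1.547 2.959 1.048
v 1.155 3.06 2.315
v 1.862 3.291 1.119
v 1.47 3.392 2.386
v 1.935 3.748 1.105
v 1.543 3.849 2.372
f 2 4 1
f 5 2 1
f 1 4 3
f 3 5 1
f 2 8 4
f 6 2 5
f 6 8 2
f 4 8 3
f 7 5 3
f 3 8 7
f 7 6 5
f 8 6 7
f 10 9 12
f 10 12 11
f 12 9 13
f 12 13 11
f 13 9 14
f 13 14 11
f 14 9 15
f 14 15 11
f 15 9 16
f 15 16 11
f 16 9 17
f 16 17 11
f 17 9 18
f 17 18 11
f 18 9 19
f 18 19 11
f 19 9 20
f 19 20 11
f 20 9 21
f 20 21 11
f 21 9 10
f 21 10 11
f 23 25 22
f 26 23 22
f 22 25 24
f 24 26 22
f 23 29 25
f 27 23 26
f 27 29 23
f 25 29 24
f 28 26 24
f 24 29 28
f 28 27 26
f 29 27 28
f 30 67 46
f 67 41 70
f 46 70 35
f 67 70 46
f 30 46 42
f 46 35 47
f 42 47 31
f 46 47 42
f 30 42 51
f 42 31 52
f 51 52 37
f 42 52 51
f 30 51 63
f 51 37 66
f 63 66 40
f 51 66 63
f 30 63 67
f 63 40 71
f 67 71 41
f 63 71 67
f 31 47 58
f 47 35 61
f 58 61 39
f 47 61 58
f 35 70 48
f 70 41 69
f 48 69 34
f 70 69 48
f 41 71 68
f 71 40 64
f 68 64 32
f 71 64 68
f 40 66 65
f 66 37 53
f 65 53 36
f 66 53 65
f 37 52 57
f 52 31 54
f 57 54 38
f 52 54 57
f 33 59 45
f 59 39 60
f 45 60 34
f 59 60 45
f 33 45 43
f 45 34 44
f 43 44 32
f 45 44 43
f 33 43 50
f 43 32 49
f 50 49 36
f 43 49 50
f 33 50 55
f 50 36 56
f 55 56 38
f 50 56 55
f 33 55 59
f 55 38 62
f 59 62 39
f 55 62 59
f 34 60 48
f 60 39 61
f 48 61 35
f 60 61 48
f 32 44 68
f 44 34 69
f 68 69 41
f 44 69 68
f 36 49 65
f 49 32 64
f 65 64 40
f 49 64 65
f 38 56 57
f 56 36 53
f 57 53 37
f 56 53 57
f 39 62 58
f 62 38 54
f 58 54 31
f 62 54 58
f 73 72 76
f 73 76 74
f 74 76 77
f 74 77 75
f 76 72 78
f 76 78 77
f 77 78 79
f 77 79 75
f 78 72 80
f 78 80 79
f 79 80 81
f 79 81 75
f 80 72 82
f 80 82 81
f 81 82 83
f 81 83 75
f 82 72 84
f 82 84 83
f 83 84 85
f 83 85 75
f 84 72 86
f 84 86 85
f 85 86 87
f 85 87 75
f 86 72 88
f 86 88 87
f 87 88 89
f 87 89 75
f 88 72 90
f 88 90 89
f 89 90 91
f 89 91 75
f 90 72 92
f 90 92 91
f 91 92 93
f 91 93 75
f 92 72 73
f 92 73 93
f 93 73 74
f 93 74 75



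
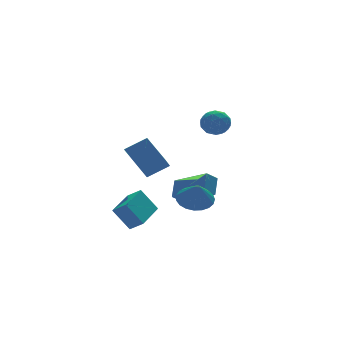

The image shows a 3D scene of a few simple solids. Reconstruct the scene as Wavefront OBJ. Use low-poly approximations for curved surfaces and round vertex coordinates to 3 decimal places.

v -2.419 2.466 -1.435
v -3.104 1.718 -0.623
v -2.667 3.854 -0.365
v -3.353 3.105 0.447
v -1.287 2.155 -0.767
v -1.973 1.406 0.045
v -1.536 3.542 0.303
v -2.221 2.794 1.115
v -0.644 1.972 -3.343
v 0.191 0.224 -2.387
v -1.296 1.931 -2.849
v -0.462 0.183 -1.892
v -0.098 2.657 -2.568
v 0.736 0.909 -1.611
v -0.751 2.616 -2.073
v 0.084 0.868 -1.117
v -4.868 1.552 -2.866
v -4.444 0.95 -2.348
v -3.341 2.81 -2.653
v -2.917 2.208 -2.134
v -4.223 0.972 -4.066
v -3.799 0.37 -3.547
v -2.696 2.23 -3.852
v -2.272 1.628 -3.334
v -1.453 -1.052 3.281
v -0.958 -1.085 3.907
v -0.882 -2.095 2.773
v -0.387 -2.128 3.399
v -1.163 -2.293 3.495
v -1.516 -1.648 3.808
v -0.324 -1.532 2.872
v -0.677 -0.887 3.185
v -0.26 -1.382 3.654
v -0.778 -1.852 4.039
v -1.062 -1.328 2.641
v -1.58 -1.798 3.026
v -1.255 -0.977 3.638
v -0.585 -2.203 3.042
v -1.041 -2.3 3.098
v -0.749 -2.32 3.466
v -1.583 -1.308 3.58
v -1.292 -1.327 3.948
v -1.413 -2.038 3.706
v -0.548 -1.853 2.732
v -0.257 -1.872 3.1
v -1.091 -0.86 3.214
v -0.799 -0.88 3.582
v -0.427 -1.142 2.974
v -0.554 -1.171 3.857
v -0.219 -1.784 3.559
v -0.182 -1.433 3.249
v -0.389 -1.054 3.433
v -0.859 -1.447 4.084
v -0.523 -2.061 3.786
v -0.979 -2.158 3.842
v -1.187 -1.778 4.026
v -0.449 -1.622 3.935
v -1.317 -1.119 2.894
v -0.981 -1.733 2.596
v -0.653 -1.402 2.654
v -0.861 -1.022 2.838
v -1.621 -1.396 3.121
v -1.286 -2.009 2.823
v -1.451 -2.126 3.247
v -1.658 -1.747 3.431
v -1.391 -1.558 2.745
v -2.667 -2.666 -0.941
v -1.748 -2.743 -0.827
v -2.853 -3.234 0.181
v -1.82 -2.399 -0.665
v -2.039 -2.102 -0.551
v -2.367 -1.902 -0.504
v -2.747 -1.834 -0.532
v -3.113 -1.911 -0.631
v -3.402 -2.117 -0.784
v -3.564 -2.419 -0.963
v -3.571 -2.764 -1.139
v -3.422 -3.091 -1.28
v -3.142 -3.346 -1.363
v -2.78 -3.482 -1.372
v -2.399 -3.478 -1.307
v -2.065 -3.333 -1.179
v -1.834 -3.073 -1.009
f 2 4 1
f 5 2 1
f 1 4 3
f 3 5 1
f 2 8 4
f 6 2 5
f 6 8 2
f 4 8 3
f 7 5 3
f 3 8 7
f 7 6 5
f 8 6 7
f 10 12 9
f 13 10 9
f 9 12 11
f 11 13 9
f 10 16 12
f 14 10 13
f 14 16 10
f 12 16 11
f 15 13 11
f 11 16 15
f 15 14 13
f 16 14 15
f 18 20 17
f 21 18 17
f 17 20 19
f 19 21 17
f 18 24 20
f 22 18 21
f 22 24 18
f 20 24 19
f 23 21 19
f 19 24 23
f 23 22 21
f 24 22 23
f 25 62 41
f 62 36 65
f 41 65 30
f 62 65 41
f 25 41 37
f 41 30 42
f 37 42 26
f 41 42 37
f 25 37 46
f 37 26 47
f 46 47 32
f 37 47 46
f 25 46 58
f 46 32 61
f 58 61 35
f 46 61 58
f 25 58 62
f 58 35 66
f 62 66 36
f 58 66 62
f 26 42 53
f 42 30 56
f 53 56 34
f 42 56 53
f 30 65 43
f 65 36 64
f 43 64 29
f 65 64 43
f 36 66 63
f 66 35 59
f 63 59 27
f 66 59 63
f 35 61 60
f 61 32 48
f 60 48 31
f 61 48 60
f 32 47 52
f 47 26 49
f 52 49 33
f 47 49 52
f 28 54 40
f 54 34 55
f 40 55 29
f 54 55 40
f 28 40 38
f 40 29 39
f 38 39 27
f 40 39 38
f 28 38 45
f 38 27 44
f 45 44 31
f 38 44 45
f 28 45 50
f 45 31 51
f 50 51 33
f 45 51 50
f 28 50 54
f 50 33 57
f 54 57 34
f 50 57 54
f 29 55 43
f 55 34 56
f 43 56 30
f 55 56 43
f 27 39 63
f 39 29 64
f 63 64 36
f 39 64 63
f 31 44 60
f 44 27 59
f 60 59 35
f 44 59 60
f 33 51 52
f 51 31 48
f 52 48 32
f 51 48 52
f 34 57 53
f 57 33 49
f 53 49 26
f 57 49 53
f 68 67 70
f 68 70 69
f 70 67 71
f 70 71 69
f 71 67 72
f 71 72 69
f 72 67 73
f 72 73 69
f 73 67 74
f 73 74 69
f 74 67 75
f 74 75 69
f 75 67 76
f 75 76 69
f 76 67 77
f 76 77 69
f 77 67 78
f 77 78 69
f 78 67 79
f 78 79 69
f 79 67 80
f 79 80 69
f 80 67 81
f 80 81 69
f 81 67 82
f 81 82 69
f 82 67 83
f 82 83 69
f 83 67 68
f 83 68 69



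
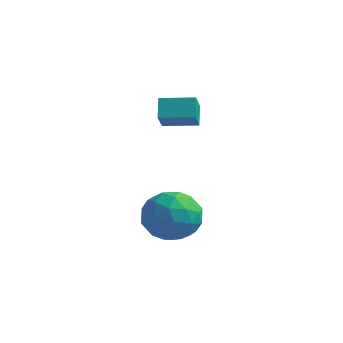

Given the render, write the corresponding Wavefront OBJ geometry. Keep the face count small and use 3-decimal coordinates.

v -3.566 1.334 2.475
v -3.246 0.669 3.12
v -3.88 1.808 3.119
v -3.56 1.144 3.765
v -2.52 1.916 2.555
v -2.2 1.252 3.201
v -2.834 2.391 3.2
v -2.514 1.726 3.845
v -2.657 0.25 -0.182
v -1.68 0.587 -0.375
v -2.2 -1.327 -0.625
v -1.223 -0.99 -0.818
v -1.584 -1.022 0.17
v -1.866 -0.046 0.443
v -2.014 -0.694 -1.443
v -2.296 0.282 -1.17
v -1.282 0.004 -1.154
v -1.016 -0.199 -0.157
v -2.864 -0.541 -0.843
v -2.598 -0.744 0.154
v -2.208 0.557 -0.24
v -1.672 -1.297 -0.76
v -1.883 -1.316 -0.18
v -1.309 -1.118 -0.293
v -2.318 0.185 0.241
v -1.743 0.383 0.128
v -1.687 -0.563 0.448
v -2.137 -1.123 -1.128
v -1.562 -0.925 -1.241
v -2.571 0.378 -0.707
v -1.997 0.576 -0.82
v -2.193 -0.177 -1.448
v -1.401 0.413 -0.811
v -1.132 -0.515 -1.071
v -1.597 -0.34 -1.439
v -1.763 0.233 -1.278
v -1.244 0.293 -0.225
v -0.976 -0.634 -0.485
v -1.188 -0.652 0.095
v -1.353 -0.079 0.256
v -1.011 -0.05 -0.683
v -2.904 -0.106 -0.515
v -2.636 -1.033 -0.775
v -2.527 -0.661 -1.256
v -2.692 -0.088 -1.095
v -2.748 -0.225 0.071
v -2.479 -1.153 -0.189
v -2.117 -0.973 0.278
v -2.283 -0.4 0.439
v -2.869 -0.69 -0.317
f 2 4 1
f 5 2 1
f 1 4 3
f 3 5 1
f 2 8 4
f 6 2 5
f 6 8 2
f 4 8 3
f 7 5 3
f 3 8 7
f 7 6 5
f 8 6 7
f 9 46 25
f 46 20 49
f 25 49 14
f 46 49 25
f 9 25 21
f 25 14 26
f 21 26 10
f 25 26 21
f 9 21 30
f 21 10 31
f 30 31 16
f 21 31 30
f 9 30 42
f 30 16 45
f 42 45 19
f 30 45 42
f 9 42 46
f 42 19 50
f 46 50 20
f 42 50 46
f 10 26 37
f 26 14 40
f 37 40 18
f 26 40 37
f 14 49 27
f 49 20 48
f 27 48 13
f 49 48 27
f 20 50 47
f 50 19 43
f 47 43 11
f 50 43 47
f 19 45 44
f 45 16 32
f 44 32 15
f 45 32 44
f 16 31 36
f 31 10 33
f 36 33 17
f 31 33 36
f 12 38 24
f 38 18 39
f 24 39 13
f 38 39 24
f 12 24 22
f 24 13 23
f 22 23 11
f 24 23 22
f 12 22 29
f 22 11 28
f 29 28 15
f 22 28 29
f 12 29 34
f 29 15 35
f 34 35 17
f 29 35 34
f 12 34 38
f 34 17 41
f 38 41 18
f 34 41 38
f 13 39 27
f 39 18 40
f 27 40 14
f 39 40 27
f 11 23 47
f 23 13 48
f 47 48 20
f 23 48 47
f 15 28 44
f 28 11 43
f 44 43 19
f 28 43 44
f 17 35 36
f 35 15 32
f 36 32 16
f 35 32 36
f 18 41 37
f 41 17 33
f 37 33 10
f 41 33 37



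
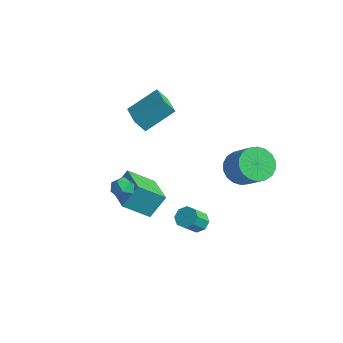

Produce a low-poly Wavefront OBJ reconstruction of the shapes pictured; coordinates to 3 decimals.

v -0.371 -3.594 1.322
v 0.088 -3.36 0.889
v -0.228 -4.6 0.931
v 0.231 -4.366 0.498
v 0.366 -4.378 1.157
v 0.278 -3.756 1.398
v -0.418 -4.204 0.422
v -0.506 -3.582 0.663
v 0.059 -3.737 0.332
v 0.543 -3.845 0.786
v -0.683 -4.115 1.034
v -0.199 -4.223 1.488
v -3.018 -0.097 2.102
v -3.39 -0.471 2.83
v -2.387 1.327 3.154
v -2.759 0.953 3.883
v -1.681 -0.893 2.377
v -2.053 -1.267 3.106
v -1.05 0.531 3.43
v -1.422 0.157 4.158
v 1.557 2.533 -0.574
v 2.137 3.229 -1.042
v 3.383 3.003 0.166
v 2.803 2.307 0.634
v 1.897 3.478 -0.748
v 3.143 3.253 0.46
v 1.59 3.541 -0.42
v 2.836 3.315 0.788
v 1.277 3.403 -0.122
v 2.523 3.177 1.086
v 1.018 3.093 0.086
v 2.264 2.868 1.294
v 0.867 2.673 0.164
v 2.113 2.447 1.372
v 0.852 2.224 0.096
v 2.098 1.998 1.303
v 0.977 1.837 -0.106
v 2.223 1.611 1.102
v 1.217 1.587 -0.4
v 2.463 1.362 0.808
v 1.524 1.525 -0.728
v 2.77 1.299 0.48
v 1.837 1.663 -1.026
v 3.083 1.437 0.182
v 2.096 1.972 -1.234
v 3.342 1.747 -0.026
v 2.247 2.393 -1.312
v 3.493 2.167 -0.104
v 2.262 2.842 -1.243
v 3.508 2.616 -0.036
v -1.66 -3.214 -0.704
v -1.441 -2.358 0.382
v -0.869 -2.141 -1.71
v -0.649 -1.285 -0.624
v 0.029 -4.115 -0.336
v 0.249 -3.259 0.75
v 0.821 -3.042 -1.342
v 1.04 -2.186 -0.256
v 1.584 -0.566 -2.839
v 1.903 -0.967 -3.205
v 1.935 -1.816 -2.247
v 1.616 -1.414 -1.881
v 2.194 -0.674 -2.955
v 2.225 -1.523 -1.997
v 2.127 -0.318 -2.637
v 2.159 -1.166 -1.679
v 1.742 -0.107 -2.438
v 1.774 -0.955 -1.48
v 1.265 -0.164 -2.473
v 1.297 -1.013 -1.515
v 0.975 -0.457 -2.723
v 1.006 -1.306 -1.765
v 1.041 -0.814 -3.041
v 1.073 -1.662 -2.083
v 1.426 -1.025 -3.24
v 1.458 -1.873 -2.282
f 1 12 6
f 1 6 2
f 1 2 8
f 1 8 11
f 1 11 12
f 2 6 10
f 6 12 5
f 12 11 3
f 11 8 7
f 8 2 9
f 4 10 5
f 4 5 3
f 4 3 7
f 4 7 9
f 4 9 10
f 5 10 6
f 3 5 12
f 7 3 11
f 9 7 8
f 10 9 2
f 14 16 13
f 17 14 13
f 13 16 15
f 15 17 13
f 14 20 16
f 18 14 17
f 18 20 14
f 16 20 15
f 19 17 15
f 15 20 19
f 19 18 17
f 20 18 19
f 22 21 25
f 22 25 23
f 23 25 26
f 23 26 24
f 25 21 27
f 25 27 26
f 26 27 28
f 26 28 24
f 27 21 29
f 27 29 28
f 28 29 30
f 28 30 24
f 29 21 31
f 29 31 30
f 30 31 32
f 30 32 24
f 31 21 33
f 31 33 32
f 32 33 34
f 32 34 24
f 33 21 35
f 33 35 34
f 34 35 36
f 34 36 24
f 35 21 37
f 35 37 36
f 36 37 38
f 36 38 24
f 37 21 39
f 37 39 38
f 38 39 40
f 38 40 24
f 39 21 41
f 39 41 40
f 40 41 42
f 40 42 24
f 41 21 43
f 41 43 42
f 42 43 44
f 42 44 24
f 43 21 45
f 43 45 44
f 44 45 46
f 44 46 24
f 45 21 47
f 45 47 46
f 46 47 48
f 46 48 24
f 47 21 49
f 47 49 48
f 48 49 50
f 48 50 24
f 49 21 22
f 49 22 50
f 50 22 23
f 50 23 24
f 52 54 51
f 55 52 51
f 51 54 53
f 53 55 51
f 52 58 54
f 56 52 55
f 56 58 52
f 54 58 53
f 57 55 53
f 53 58 57
f 57 56 55
f 58 56 57
f 60 59 63
f 60 63 61
f 61 63 64
f 61 64 62
f 63 59 65
f 63 65 64
f 64 65 66
f 64 66 62
f 65 59 67
f 65 67 66
f 66 67 68
f 66 68 62
f 67 59 69
f 67 69 68
f 68 69 70
f 68 70 62
f 69 59 71
f 69 71 70
f 70 71 72
f 70 72 62
f 71 59 73
f 71 73 72
f 72 73 74
f 72 74 62
f 73 59 75
f 73 75 74
f 74 75 76
f 74 76 62
f 75 59 60
f 75 60 76
f 76 60 61
f 76 61 62



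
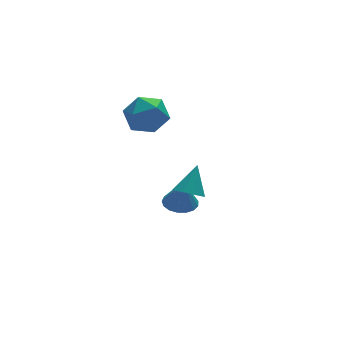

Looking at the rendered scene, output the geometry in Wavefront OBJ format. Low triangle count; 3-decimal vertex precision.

v -2.543 1.468 3.026
v -1.639 1.836 3.087
v -1.941 0.024 2.793
v -1.037 0.392 2.854
v -1.605 0.357 3.649
v -1.978 1.25 3.793
v -1.602 0.61 2.087
v -1.975 1.503 2.231
v -1.057 1.306 2.507
v -1.06 1.149 3.472
v -2.52 0.711 2.408
v -2.523 0.554 3.373
v -0.458 0.75 -2.5
v 0.245 0.949 -2.505
v -0.402 0.59 -1.16
v 0.072 1.25 -2.462
v -0.221 1.437 -2.428
v -0.569 1.466 -2.41
v -0.891 1.33 -2.413
v -1.114 1.062 -2.436
v -1.187 0.723 -2.473
v -1.092 0.389 -2.517
v -0.852 0.138 -2.556
v -0.522 0.027 -2.583
v -0.177 0.082 -2.591
v 0.104 0.29 -2.578
v 0.256 0.603 -2.547
v -1.36 -2.015 0.265
v -0.768 -2.141 -0.022
v -0.74 -1.445 1.295
v -0.959 -1.685 -0.158
v -1.385 -1.423 -0.047
v -1.796 -1.507 0.247
v -1.952 -1.888 0.552
v -1.761 -2.344 0.689
v -1.335 -2.607 0.577
v -0.923 -2.523 0.283
f 1 12 6
f 1 6 2
f 1 2 8
f 1 8 11
f 1 11 12
f 2 6 10
f 6 12 5
f 12 11 3
f 11 8 7
f 8 2 9
f 4 10 5
f 4 5 3
f 4 3 7
f 4 7 9
f 4 9 10
f 5 10 6
f 3 5 12
f 7 3 11
f 9 7 8
f 10 9 2
f 14 13 16
f 14 16 15
f 16 13 17
f 16 17 15
f 17 13 18
f 17 18 15
f 18 13 19
f 18 19 15
f 19 13 20
f 19 20 15
f 20 13 21
f 20 21 15
f 21 13 22
f 21 22 15
f 22 13 23
f 22 23 15
f 23 13 24
f 23 24 15
f 24 13 25
f 24 25 15
f 25 13 26
f 25 26 15
f 26 13 27
f 26 27 15
f 27 13 14
f 27 14 15
f 29 28 31
f 29 31 30
f 31 28 32
f 31 32 30
f 32 28 33
f 32 33 30
f 33 28 34
f 33 34 30
f 34 28 35
f 34 35 30
f 35 28 36
f 35 36 30
f 36 28 37
f 36 37 30
f 37 28 29
f 37 29 30



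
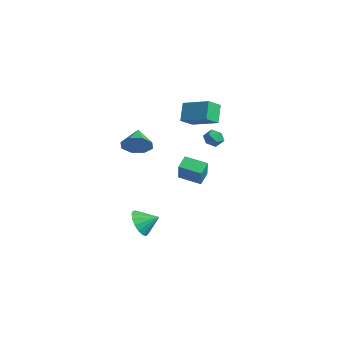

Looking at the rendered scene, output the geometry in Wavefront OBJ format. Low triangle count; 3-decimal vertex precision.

v -0.559 3.058 3.117
v -0.283 2.174 3.693
v 0.954 3.898 3.682
v 1.229 3.015 4.258
v 0.091 2.585 2.082
v 0.366 1.702 2.658
v 1.603 3.426 2.647
v 1.879 2.542 3.223
v 1.625 -1.382 -4.158
v 2.413 -1.608 -4.637
v 2.215 -0.498 -3.602
v 2.208 -1.302 -4.904
v 1.869 -1.015 -5
v 1.474 -0.812 -4.903
v 1.113 -0.739 -4.636
v 0.87 -0.814 -4.259
v 0.799 -1.019 -3.859
v 0.918 -1.306 -3.528
v 1.198 -1.612 -3.341
v 1.576 -1.864 -3.341
v 1.966 -2.006 -3.529
v 2.277 -2.005 -3.86
v 2.438 -1.862 -4.26
v 0.416 -0.989 1.3
v 0.948 -0.9 2.069
v -0.636 -0.411 1.96
v 0.992 -0.327 1.636
v 0.698 -0.141 1.006
v 0.239 -0.453 0.548
v -0.117 -1.078 0.53
v -0.16 -1.651 0.963
v 0.134 -1.837 1.593
v 0.593 -1.525 2.051
v 0.867 1.343 -0.661
v 0.412 1.968 -0.181
v 0.053 1.729 -1.935
v -0.401 2.355 -1.455
v 1.821 2.285 -0.985
v 1.367 2.911 -0.505
v 1.008 2.672 -2.259
v 0.553 3.297 -1.779
v 2.185 2.672 2.125
v 2.594 2.943 1.712
v 2.966 2.137 2.548
v 3.375 2.408 2.135
v 3.105 2.761 2.597
v 2.622 3.092 2.335
v 2.938 1.988 1.925
v 2.455 2.319 1.663
v 3.059 2.52 1.588
v 3.162 2.998 2.003
v 2.398 2.082 2.257
v 2.501 2.56 2.672
f 2 4 1
f 5 2 1
f 1 4 3
f 3 5 1
f 2 8 4
f 6 2 5
f 6 8 2
f 4 8 3
f 7 5 3
f 3 8 7
f 7 6 5
f 8 6 7
f 10 9 12
f 10 12 11
f 12 9 13
f 12 13 11
f 13 9 14
f 13 14 11
f 14 9 15
f 14 15 11
f 15 9 16
f 15 16 11
f 16 9 17
f 16 17 11
f 17 9 18
f 17 18 11
f 18 9 19
f 18 19 11
f 19 9 20
f 19 20 11
f 20 9 21
f 20 21 11
f 21 9 22
f 21 22 11
f 22 9 23
f 22 23 11
f 23 9 10
f 23 10 11
f 25 24 27
f 25 27 26
f 27 24 28
f 27 28 26
f 28 24 29
f 28 29 26
f 29 24 30
f 29 30 26
f 30 24 31
f 30 31 26
f 31 24 32
f 31 32 26
f 32 24 33
f 32 33 26
f 33 24 25
f 33 25 26
f 35 37 34
f 38 35 34
f 34 37 36
f 36 38 34
f 35 41 37
f 39 35 38
f 39 41 35
f 37 41 36
f 40 38 36
f 36 41 40
f 40 39 38
f 41 39 40
f 42 53 47
f 42 47 43
f 42 43 49
f 42 49 52
f 42 52 53
f 43 47 51
f 47 53 46
f 53 52 44
f 52 49 48
f 49 43 50
f 45 51 46
f 45 46 44
f 45 44 48
f 45 48 50
f 45 50 51
f 46 51 47
f 44 46 53
f 48 44 52
f 50 48 49
f 51 50 43

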